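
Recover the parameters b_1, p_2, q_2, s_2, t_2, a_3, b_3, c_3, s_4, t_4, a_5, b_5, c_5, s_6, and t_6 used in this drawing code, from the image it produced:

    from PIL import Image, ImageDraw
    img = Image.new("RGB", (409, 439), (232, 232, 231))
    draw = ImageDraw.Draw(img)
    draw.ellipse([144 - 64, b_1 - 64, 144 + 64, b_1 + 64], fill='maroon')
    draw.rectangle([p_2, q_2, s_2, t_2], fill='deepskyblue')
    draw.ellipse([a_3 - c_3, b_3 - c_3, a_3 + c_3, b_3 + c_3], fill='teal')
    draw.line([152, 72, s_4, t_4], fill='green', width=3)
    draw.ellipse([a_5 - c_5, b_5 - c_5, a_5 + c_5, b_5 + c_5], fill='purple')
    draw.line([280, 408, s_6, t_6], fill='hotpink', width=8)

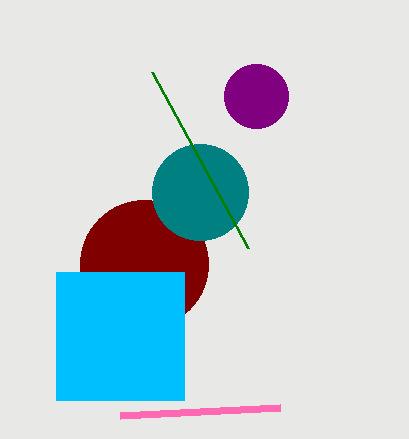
b_1 = 264, p_2 = 56, q_2 = 272, s_2 = 184, t_2 = 400, a_3 = 200, b_3 = 192, c_3 = 48, s_4 = 248, t_4 = 248, a_5 = 256, b_5 = 96, c_5 = 32, s_6 = 120, t_6 = 416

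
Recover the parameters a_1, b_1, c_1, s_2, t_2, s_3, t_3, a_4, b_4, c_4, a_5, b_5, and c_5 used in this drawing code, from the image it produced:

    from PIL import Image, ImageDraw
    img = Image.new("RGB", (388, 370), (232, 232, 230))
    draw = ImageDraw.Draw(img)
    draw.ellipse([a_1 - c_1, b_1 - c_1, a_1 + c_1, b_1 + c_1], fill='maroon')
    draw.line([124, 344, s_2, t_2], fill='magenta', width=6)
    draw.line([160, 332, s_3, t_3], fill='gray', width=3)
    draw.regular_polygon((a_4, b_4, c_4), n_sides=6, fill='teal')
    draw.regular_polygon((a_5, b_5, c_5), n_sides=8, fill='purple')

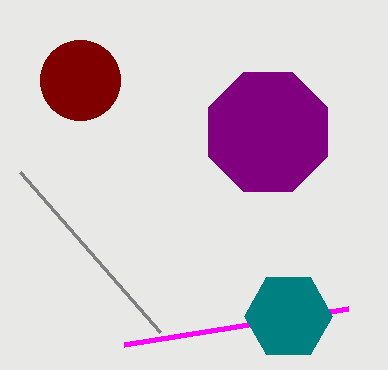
a_1 = 80; b_1 = 80; c_1 = 40; s_2 = 348; t_2 = 308; s_3 = 20; t_3 = 172; a_4 = 288; b_4 = 316; c_4 = 44; a_5 = 268; b_5 = 132; c_5 = 64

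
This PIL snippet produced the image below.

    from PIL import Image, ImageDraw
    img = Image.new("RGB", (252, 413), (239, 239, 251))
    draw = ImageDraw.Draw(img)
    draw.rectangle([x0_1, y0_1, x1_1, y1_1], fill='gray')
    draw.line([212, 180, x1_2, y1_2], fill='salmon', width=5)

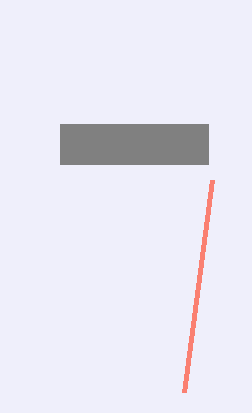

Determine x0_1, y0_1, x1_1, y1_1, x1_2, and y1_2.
x0_1 = 60
y0_1 = 124
x1_1 = 208
y1_1 = 164
x1_2 = 184
y1_2 = 392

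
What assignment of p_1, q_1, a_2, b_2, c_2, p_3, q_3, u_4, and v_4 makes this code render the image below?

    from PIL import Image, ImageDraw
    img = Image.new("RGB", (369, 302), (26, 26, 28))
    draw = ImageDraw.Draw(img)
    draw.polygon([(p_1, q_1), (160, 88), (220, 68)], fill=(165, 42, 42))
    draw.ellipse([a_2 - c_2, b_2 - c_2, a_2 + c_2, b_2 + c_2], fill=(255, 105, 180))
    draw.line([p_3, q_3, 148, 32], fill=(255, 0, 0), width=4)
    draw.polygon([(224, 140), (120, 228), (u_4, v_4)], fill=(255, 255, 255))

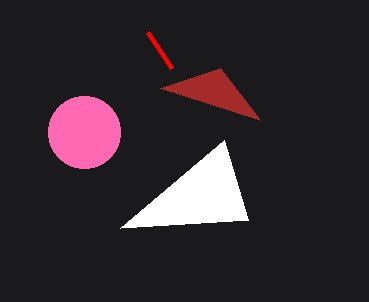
p_1 = 260
q_1 = 120
a_2 = 84
b_2 = 132
c_2 = 36
p_3 = 172
q_3 = 68
u_4 = 248
v_4 = 220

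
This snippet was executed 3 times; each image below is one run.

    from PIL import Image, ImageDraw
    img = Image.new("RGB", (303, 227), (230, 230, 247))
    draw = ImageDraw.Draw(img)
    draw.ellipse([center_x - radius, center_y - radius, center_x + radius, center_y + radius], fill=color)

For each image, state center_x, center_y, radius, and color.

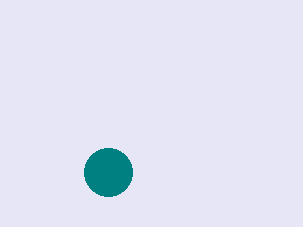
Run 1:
center_x = 108
center_y = 172
radius = 24
color = 'teal'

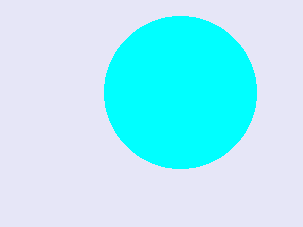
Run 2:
center_x = 180
center_y = 92
radius = 76
color = 'cyan'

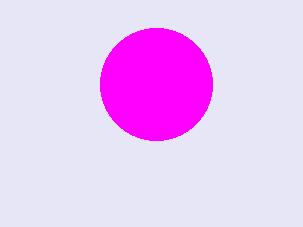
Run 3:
center_x = 156
center_y = 84
radius = 56
color = 'magenta'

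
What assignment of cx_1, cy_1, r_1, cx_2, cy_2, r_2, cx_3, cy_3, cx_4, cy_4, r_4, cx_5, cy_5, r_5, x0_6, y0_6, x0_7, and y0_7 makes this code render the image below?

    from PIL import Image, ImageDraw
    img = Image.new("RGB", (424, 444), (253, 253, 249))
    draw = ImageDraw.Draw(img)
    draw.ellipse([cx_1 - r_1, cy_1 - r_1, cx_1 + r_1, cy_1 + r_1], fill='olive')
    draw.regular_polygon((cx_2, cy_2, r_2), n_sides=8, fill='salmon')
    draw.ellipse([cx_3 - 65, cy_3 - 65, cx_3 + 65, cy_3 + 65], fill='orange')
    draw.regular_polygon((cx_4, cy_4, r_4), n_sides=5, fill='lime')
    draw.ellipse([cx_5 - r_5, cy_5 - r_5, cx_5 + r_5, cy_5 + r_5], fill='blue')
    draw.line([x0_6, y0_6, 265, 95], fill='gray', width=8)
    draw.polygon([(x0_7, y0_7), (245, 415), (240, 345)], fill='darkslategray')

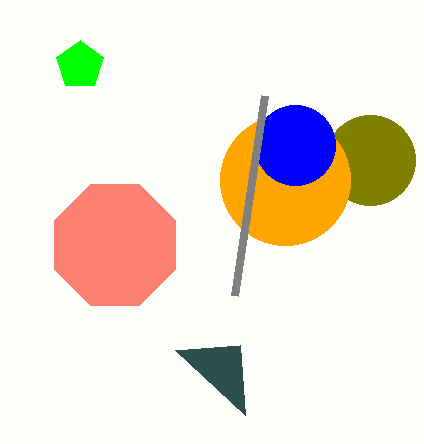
cx_1 = 370, cy_1 = 160, r_1 = 45, cx_2 = 115, cy_2 = 245, r_2 = 65, cx_3 = 285, cy_3 = 180, cx_4 = 80, cy_4 = 65, r_4 = 25, cx_5 = 295, cy_5 = 145, r_5 = 40, x0_6 = 235, y0_6 = 295, x0_7 = 175, y0_7 = 350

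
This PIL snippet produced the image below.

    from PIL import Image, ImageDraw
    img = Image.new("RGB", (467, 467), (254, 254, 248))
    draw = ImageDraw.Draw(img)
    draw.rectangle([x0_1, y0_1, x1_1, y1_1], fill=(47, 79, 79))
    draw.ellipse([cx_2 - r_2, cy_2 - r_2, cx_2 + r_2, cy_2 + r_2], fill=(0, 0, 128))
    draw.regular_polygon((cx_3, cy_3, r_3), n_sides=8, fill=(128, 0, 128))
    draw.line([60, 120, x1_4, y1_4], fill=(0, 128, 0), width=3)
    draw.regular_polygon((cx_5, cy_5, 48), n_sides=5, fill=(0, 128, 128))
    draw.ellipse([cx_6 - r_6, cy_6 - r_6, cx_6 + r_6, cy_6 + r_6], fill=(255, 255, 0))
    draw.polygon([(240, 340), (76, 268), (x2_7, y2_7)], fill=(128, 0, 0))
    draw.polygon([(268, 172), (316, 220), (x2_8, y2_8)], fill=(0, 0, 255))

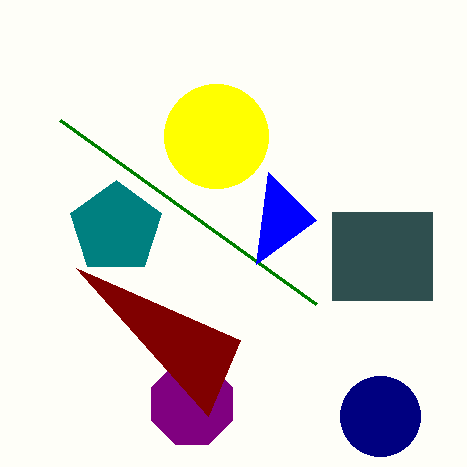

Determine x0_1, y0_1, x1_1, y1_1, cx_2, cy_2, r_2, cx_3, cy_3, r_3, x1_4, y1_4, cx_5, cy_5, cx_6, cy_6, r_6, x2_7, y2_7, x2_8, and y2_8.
x0_1 = 332; y0_1 = 212; x1_1 = 432; y1_1 = 300; cx_2 = 380; cy_2 = 416; r_2 = 40; cx_3 = 192; cy_3 = 404; r_3 = 44; x1_4 = 316; y1_4 = 304; cx_5 = 116; cy_5 = 228; cx_6 = 216; cy_6 = 136; r_6 = 52; x2_7 = 208; y2_7 = 416; x2_8 = 256; y2_8 = 264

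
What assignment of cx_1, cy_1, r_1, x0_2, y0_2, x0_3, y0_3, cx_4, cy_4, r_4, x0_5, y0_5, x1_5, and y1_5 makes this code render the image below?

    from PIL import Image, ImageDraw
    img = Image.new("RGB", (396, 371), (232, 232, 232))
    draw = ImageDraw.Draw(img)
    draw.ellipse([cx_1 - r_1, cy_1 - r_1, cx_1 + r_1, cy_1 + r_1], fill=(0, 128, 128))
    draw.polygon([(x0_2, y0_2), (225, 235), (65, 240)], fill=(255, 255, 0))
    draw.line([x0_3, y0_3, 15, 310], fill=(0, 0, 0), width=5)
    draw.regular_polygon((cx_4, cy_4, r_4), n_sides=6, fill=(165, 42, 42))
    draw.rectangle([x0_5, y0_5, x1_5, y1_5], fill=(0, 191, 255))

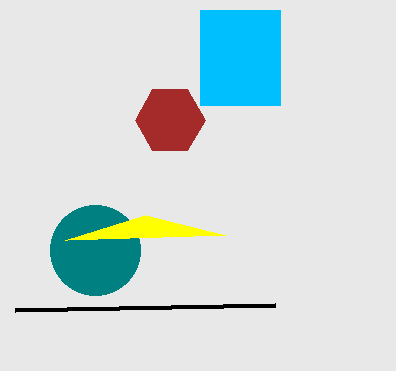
cx_1 = 95
cy_1 = 250
r_1 = 45
x0_2 = 145
y0_2 = 215
x0_3 = 275
y0_3 = 305
cx_4 = 170
cy_4 = 120
r_4 = 35
x0_5 = 200
y0_5 = 10
x1_5 = 280
y1_5 = 105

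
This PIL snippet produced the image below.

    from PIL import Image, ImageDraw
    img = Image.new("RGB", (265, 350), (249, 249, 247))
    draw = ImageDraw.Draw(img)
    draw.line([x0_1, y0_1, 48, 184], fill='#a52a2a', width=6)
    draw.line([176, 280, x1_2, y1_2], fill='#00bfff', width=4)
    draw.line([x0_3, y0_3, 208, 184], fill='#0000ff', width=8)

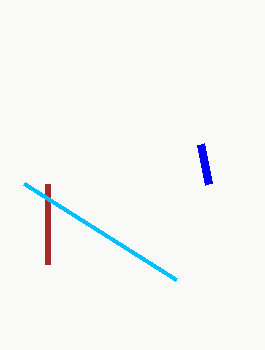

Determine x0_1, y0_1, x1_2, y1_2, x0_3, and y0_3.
x0_1 = 48; y0_1 = 264; x1_2 = 24; y1_2 = 184; x0_3 = 200; y0_3 = 144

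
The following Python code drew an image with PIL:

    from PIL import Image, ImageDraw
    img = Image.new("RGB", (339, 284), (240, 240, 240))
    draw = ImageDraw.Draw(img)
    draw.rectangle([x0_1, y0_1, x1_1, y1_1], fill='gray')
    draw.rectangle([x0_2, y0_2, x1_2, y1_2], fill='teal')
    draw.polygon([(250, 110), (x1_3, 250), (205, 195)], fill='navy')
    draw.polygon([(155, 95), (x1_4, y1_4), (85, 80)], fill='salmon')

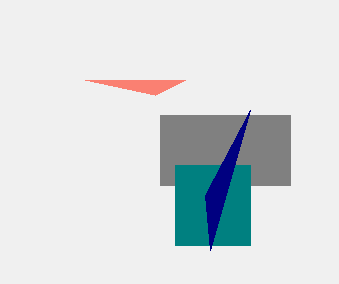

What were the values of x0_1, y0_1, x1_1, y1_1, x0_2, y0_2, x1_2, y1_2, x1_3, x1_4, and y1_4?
x0_1 = 160
y0_1 = 115
x1_1 = 290
y1_1 = 185
x0_2 = 175
y0_2 = 165
x1_2 = 250
y1_2 = 245
x1_3 = 210
x1_4 = 185
y1_4 = 80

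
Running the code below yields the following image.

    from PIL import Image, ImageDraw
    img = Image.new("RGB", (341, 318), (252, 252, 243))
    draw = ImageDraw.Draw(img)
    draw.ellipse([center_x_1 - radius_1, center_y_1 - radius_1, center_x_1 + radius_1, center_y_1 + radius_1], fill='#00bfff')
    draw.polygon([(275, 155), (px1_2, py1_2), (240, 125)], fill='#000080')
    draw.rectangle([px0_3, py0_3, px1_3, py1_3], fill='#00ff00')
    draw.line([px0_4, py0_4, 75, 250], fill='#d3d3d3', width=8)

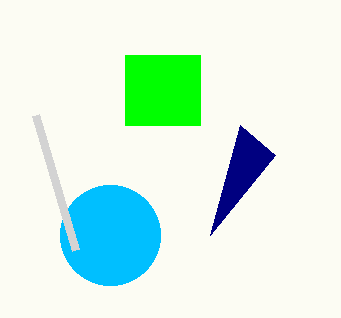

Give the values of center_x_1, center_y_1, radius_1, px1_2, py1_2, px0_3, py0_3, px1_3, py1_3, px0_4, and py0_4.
center_x_1 = 110; center_y_1 = 235; radius_1 = 50; px1_2 = 210; py1_2 = 235; px0_3 = 125; py0_3 = 55; px1_3 = 200; py1_3 = 125; px0_4 = 35; py0_4 = 115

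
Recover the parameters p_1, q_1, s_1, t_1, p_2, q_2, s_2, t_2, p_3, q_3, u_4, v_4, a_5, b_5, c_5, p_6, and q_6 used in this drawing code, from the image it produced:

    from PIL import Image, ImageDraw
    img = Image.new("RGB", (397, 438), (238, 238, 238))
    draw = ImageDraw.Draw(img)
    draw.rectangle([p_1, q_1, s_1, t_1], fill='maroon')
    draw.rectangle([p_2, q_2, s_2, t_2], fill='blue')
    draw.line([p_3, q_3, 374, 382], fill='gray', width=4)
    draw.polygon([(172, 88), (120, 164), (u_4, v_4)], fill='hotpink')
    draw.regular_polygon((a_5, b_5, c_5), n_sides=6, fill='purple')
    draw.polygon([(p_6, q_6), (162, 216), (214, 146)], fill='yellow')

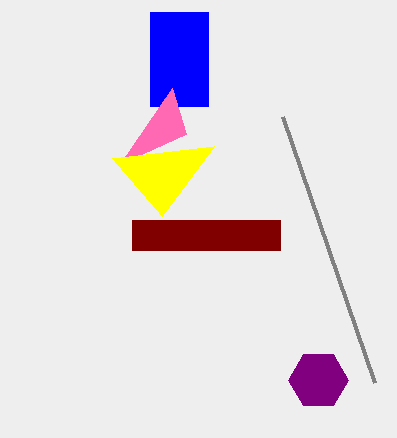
p_1 = 132; q_1 = 220; s_1 = 280; t_1 = 250; p_2 = 150; q_2 = 12; s_2 = 208; t_2 = 106; p_3 = 282; q_3 = 116; u_4 = 186; v_4 = 134; a_5 = 318; b_5 = 380; c_5 = 30; p_6 = 112; q_6 = 158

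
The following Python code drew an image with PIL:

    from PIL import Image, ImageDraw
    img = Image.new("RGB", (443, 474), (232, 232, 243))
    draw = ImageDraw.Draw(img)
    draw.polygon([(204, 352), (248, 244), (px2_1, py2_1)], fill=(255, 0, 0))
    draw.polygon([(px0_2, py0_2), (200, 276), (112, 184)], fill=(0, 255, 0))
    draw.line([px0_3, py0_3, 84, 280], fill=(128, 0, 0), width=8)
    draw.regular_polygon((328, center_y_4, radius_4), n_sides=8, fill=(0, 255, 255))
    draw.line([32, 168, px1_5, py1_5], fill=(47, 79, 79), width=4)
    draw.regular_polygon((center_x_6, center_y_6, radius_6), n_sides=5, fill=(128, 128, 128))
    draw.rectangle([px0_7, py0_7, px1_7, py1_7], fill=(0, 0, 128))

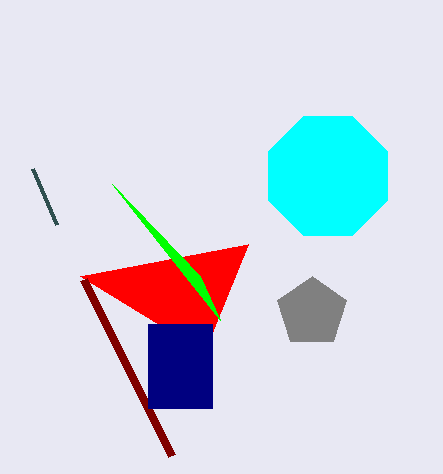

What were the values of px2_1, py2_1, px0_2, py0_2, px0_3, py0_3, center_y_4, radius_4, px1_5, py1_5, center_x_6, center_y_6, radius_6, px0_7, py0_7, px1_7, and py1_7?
px2_1 = 80; py2_1 = 276; px0_2 = 220; py0_2 = 320; px0_3 = 172; py0_3 = 456; center_y_4 = 176; radius_4 = 64; px1_5 = 56; py1_5 = 224; center_x_6 = 312; center_y_6 = 312; radius_6 = 36; px0_7 = 148; py0_7 = 324; px1_7 = 212; py1_7 = 408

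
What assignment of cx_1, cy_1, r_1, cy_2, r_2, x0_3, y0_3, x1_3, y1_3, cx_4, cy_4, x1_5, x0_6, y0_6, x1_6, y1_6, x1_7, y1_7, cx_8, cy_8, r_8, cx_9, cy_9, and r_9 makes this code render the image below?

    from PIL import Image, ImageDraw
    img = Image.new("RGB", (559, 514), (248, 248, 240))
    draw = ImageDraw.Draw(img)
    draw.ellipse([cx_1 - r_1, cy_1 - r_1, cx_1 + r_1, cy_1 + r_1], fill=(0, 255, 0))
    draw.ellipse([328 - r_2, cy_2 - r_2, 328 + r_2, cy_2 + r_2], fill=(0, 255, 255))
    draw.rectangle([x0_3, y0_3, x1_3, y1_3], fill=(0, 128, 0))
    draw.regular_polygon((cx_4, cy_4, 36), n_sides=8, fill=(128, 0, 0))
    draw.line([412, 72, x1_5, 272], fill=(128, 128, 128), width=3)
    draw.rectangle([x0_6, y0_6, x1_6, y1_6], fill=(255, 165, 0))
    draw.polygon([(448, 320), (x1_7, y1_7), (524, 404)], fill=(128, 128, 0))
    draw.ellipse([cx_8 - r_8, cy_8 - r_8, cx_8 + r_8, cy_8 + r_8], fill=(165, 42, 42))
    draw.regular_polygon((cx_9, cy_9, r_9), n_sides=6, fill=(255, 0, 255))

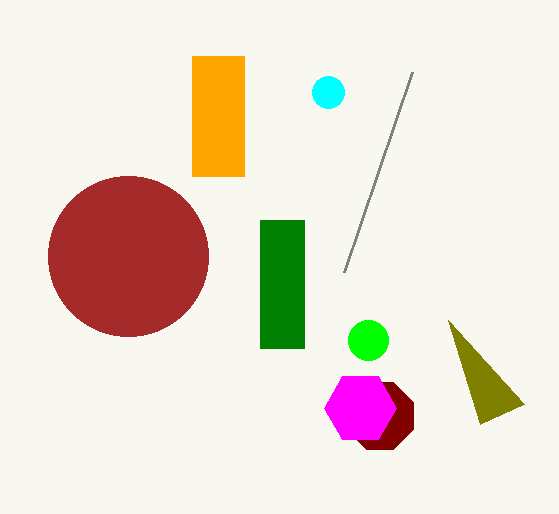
cx_1 = 368; cy_1 = 340; r_1 = 20; cy_2 = 92; r_2 = 16; x0_3 = 260; y0_3 = 220; x1_3 = 304; y1_3 = 348; cx_4 = 380; cy_4 = 416; x1_5 = 344; x0_6 = 192; y0_6 = 56; x1_6 = 244; y1_6 = 176; x1_7 = 480; y1_7 = 424; cx_8 = 128; cy_8 = 256; r_8 = 80; cx_9 = 360; cy_9 = 408; r_9 = 36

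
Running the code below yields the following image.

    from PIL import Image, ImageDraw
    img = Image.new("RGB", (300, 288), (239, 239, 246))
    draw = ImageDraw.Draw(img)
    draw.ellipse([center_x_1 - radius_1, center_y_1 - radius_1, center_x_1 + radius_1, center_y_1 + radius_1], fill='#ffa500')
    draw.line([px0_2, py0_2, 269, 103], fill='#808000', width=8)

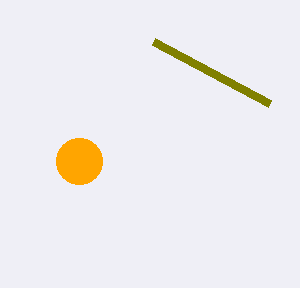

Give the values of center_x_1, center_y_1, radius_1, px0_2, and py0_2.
center_x_1 = 79; center_y_1 = 161; radius_1 = 23; px0_2 = 153; py0_2 = 41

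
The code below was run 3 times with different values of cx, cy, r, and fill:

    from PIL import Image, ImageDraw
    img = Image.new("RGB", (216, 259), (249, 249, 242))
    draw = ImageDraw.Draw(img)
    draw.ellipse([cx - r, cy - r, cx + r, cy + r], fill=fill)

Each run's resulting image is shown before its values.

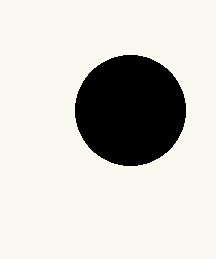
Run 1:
cx = 130; cy = 110; r = 55; fill = 'black'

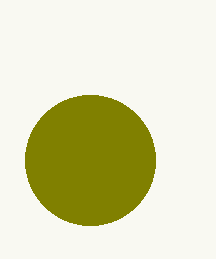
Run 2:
cx = 90; cy = 160; r = 65; fill = 'olive'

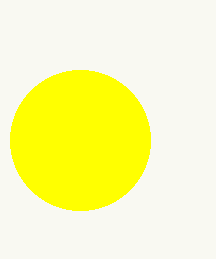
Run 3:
cx = 80, cy = 140, r = 70, fill = 'yellow'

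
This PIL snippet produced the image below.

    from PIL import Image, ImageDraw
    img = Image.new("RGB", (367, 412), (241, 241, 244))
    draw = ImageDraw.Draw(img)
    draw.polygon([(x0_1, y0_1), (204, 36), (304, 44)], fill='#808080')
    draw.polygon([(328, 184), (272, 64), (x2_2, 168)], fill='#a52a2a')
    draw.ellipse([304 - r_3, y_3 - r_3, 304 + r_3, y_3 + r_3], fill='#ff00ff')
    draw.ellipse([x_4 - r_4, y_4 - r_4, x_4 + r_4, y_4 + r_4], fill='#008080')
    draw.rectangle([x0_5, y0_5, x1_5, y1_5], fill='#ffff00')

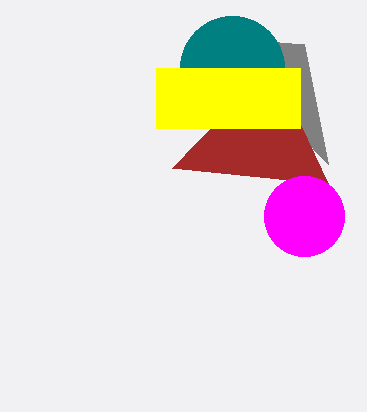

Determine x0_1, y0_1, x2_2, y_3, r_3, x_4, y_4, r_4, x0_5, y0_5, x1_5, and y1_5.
x0_1 = 328
y0_1 = 164
x2_2 = 172
y_3 = 216
r_3 = 40
x_4 = 232
y_4 = 68
r_4 = 52
x0_5 = 156
y0_5 = 68
x1_5 = 300
y1_5 = 128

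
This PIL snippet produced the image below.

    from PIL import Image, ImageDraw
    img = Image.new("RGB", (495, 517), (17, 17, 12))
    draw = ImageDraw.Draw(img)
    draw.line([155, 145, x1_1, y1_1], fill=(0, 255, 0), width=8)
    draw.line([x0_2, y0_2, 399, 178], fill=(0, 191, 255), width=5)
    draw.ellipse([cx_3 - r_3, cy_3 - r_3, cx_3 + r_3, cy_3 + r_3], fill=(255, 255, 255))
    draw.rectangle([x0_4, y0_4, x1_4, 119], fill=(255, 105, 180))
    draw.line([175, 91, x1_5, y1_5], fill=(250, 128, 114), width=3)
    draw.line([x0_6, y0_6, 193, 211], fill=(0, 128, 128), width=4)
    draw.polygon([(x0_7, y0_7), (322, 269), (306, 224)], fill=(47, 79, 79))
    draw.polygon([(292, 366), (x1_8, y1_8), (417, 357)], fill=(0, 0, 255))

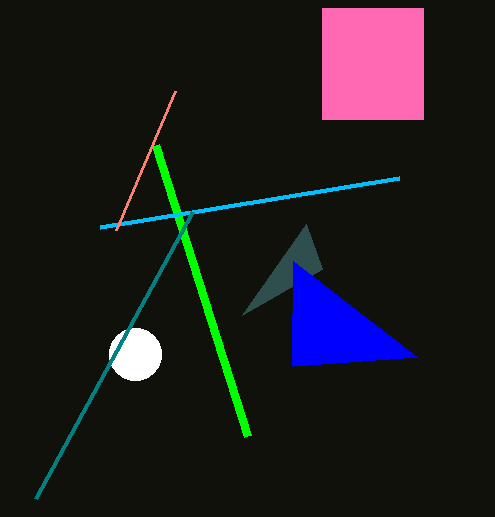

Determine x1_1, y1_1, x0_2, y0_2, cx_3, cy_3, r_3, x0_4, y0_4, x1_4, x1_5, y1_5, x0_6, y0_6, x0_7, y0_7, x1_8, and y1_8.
x1_1 = 247
y1_1 = 436
x0_2 = 100
y0_2 = 227
cx_3 = 135
cy_3 = 354
r_3 = 26
x0_4 = 322
y0_4 = 8
x1_4 = 423
x1_5 = 116
y1_5 = 230
x0_6 = 36
y0_6 = 498
x0_7 = 242
y0_7 = 315
x1_8 = 293
y1_8 = 261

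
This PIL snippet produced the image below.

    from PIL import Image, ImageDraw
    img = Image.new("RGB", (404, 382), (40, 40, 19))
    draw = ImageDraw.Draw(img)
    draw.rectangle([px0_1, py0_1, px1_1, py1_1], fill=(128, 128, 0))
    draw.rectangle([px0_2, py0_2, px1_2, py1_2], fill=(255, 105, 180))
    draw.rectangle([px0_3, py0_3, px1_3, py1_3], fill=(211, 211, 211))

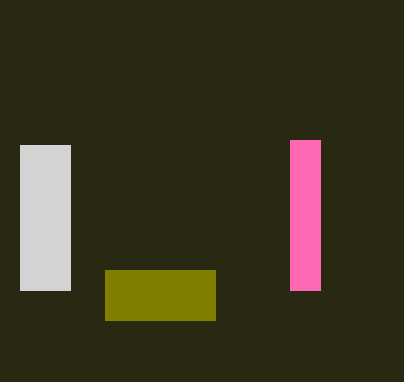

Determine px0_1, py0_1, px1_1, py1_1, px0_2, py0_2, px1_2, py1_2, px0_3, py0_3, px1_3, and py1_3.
px0_1 = 105; py0_1 = 270; px1_1 = 215; py1_1 = 320; px0_2 = 290; py0_2 = 140; px1_2 = 320; py1_2 = 290; px0_3 = 20; py0_3 = 145; px1_3 = 70; py1_3 = 290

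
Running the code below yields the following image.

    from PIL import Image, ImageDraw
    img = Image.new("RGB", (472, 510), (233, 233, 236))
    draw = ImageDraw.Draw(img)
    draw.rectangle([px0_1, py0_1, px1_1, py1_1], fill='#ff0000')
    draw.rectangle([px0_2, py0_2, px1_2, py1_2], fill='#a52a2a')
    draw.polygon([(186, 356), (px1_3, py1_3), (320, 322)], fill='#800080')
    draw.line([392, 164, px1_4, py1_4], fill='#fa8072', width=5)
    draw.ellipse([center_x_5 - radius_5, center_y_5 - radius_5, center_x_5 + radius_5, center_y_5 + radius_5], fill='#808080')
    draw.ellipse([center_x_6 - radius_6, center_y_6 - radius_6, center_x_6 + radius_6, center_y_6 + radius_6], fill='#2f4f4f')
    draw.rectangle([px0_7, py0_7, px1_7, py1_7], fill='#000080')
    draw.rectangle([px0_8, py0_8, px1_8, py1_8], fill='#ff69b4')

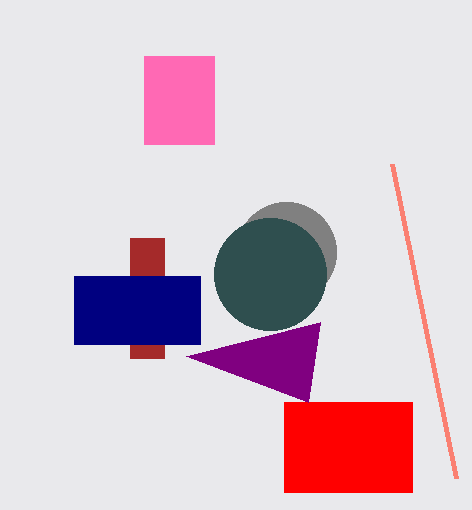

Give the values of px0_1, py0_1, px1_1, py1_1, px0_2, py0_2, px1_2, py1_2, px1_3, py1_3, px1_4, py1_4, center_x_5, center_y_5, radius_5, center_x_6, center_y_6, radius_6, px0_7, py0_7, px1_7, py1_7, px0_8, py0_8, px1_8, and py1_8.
px0_1 = 284, py0_1 = 402, px1_1 = 412, py1_1 = 492, px0_2 = 130, py0_2 = 238, px1_2 = 164, py1_2 = 358, px1_3 = 308, py1_3 = 402, px1_4 = 456, py1_4 = 478, center_x_5 = 286, center_y_5 = 252, radius_5 = 50, center_x_6 = 270, center_y_6 = 274, radius_6 = 56, px0_7 = 74, py0_7 = 276, px1_7 = 200, py1_7 = 344, px0_8 = 144, py0_8 = 56, px1_8 = 214, py1_8 = 144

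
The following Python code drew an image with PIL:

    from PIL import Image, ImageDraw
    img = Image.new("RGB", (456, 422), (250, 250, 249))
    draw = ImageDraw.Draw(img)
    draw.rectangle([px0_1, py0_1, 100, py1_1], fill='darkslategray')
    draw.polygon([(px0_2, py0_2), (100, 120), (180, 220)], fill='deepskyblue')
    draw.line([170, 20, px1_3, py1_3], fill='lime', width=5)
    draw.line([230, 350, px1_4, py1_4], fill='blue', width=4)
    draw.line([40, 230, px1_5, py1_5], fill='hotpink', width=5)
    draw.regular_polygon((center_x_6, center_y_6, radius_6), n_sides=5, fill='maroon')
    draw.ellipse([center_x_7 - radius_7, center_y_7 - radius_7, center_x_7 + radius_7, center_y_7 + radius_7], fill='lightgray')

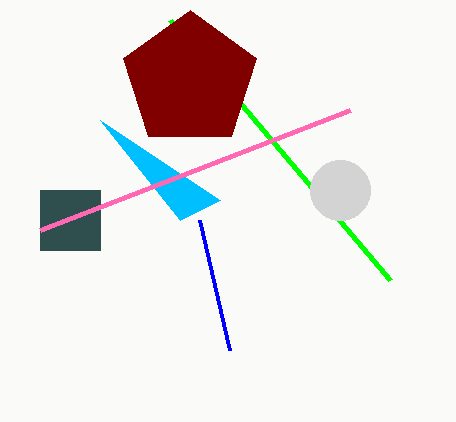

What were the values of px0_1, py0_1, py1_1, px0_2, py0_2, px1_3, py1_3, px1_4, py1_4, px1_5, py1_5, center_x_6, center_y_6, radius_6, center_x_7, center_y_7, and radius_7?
px0_1 = 40, py0_1 = 190, py1_1 = 250, px0_2 = 220, py0_2 = 200, px1_3 = 390, py1_3 = 280, px1_4 = 200, py1_4 = 220, px1_5 = 350, py1_5 = 110, center_x_6 = 190, center_y_6 = 80, radius_6 = 70, center_x_7 = 340, center_y_7 = 190, radius_7 = 30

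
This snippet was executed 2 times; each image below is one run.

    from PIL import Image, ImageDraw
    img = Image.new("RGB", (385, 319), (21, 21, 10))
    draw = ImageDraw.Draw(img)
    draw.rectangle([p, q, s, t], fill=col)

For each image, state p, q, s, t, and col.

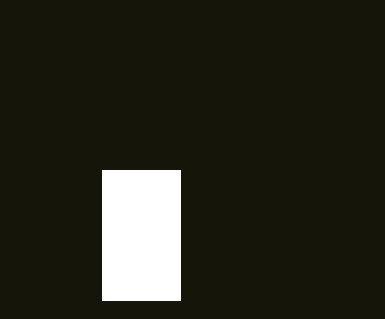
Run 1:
p = 102
q = 170
s = 180
t = 300
col = 'white'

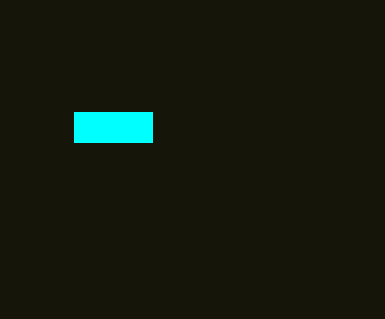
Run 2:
p = 74, q = 112, s = 152, t = 142, col = 'cyan'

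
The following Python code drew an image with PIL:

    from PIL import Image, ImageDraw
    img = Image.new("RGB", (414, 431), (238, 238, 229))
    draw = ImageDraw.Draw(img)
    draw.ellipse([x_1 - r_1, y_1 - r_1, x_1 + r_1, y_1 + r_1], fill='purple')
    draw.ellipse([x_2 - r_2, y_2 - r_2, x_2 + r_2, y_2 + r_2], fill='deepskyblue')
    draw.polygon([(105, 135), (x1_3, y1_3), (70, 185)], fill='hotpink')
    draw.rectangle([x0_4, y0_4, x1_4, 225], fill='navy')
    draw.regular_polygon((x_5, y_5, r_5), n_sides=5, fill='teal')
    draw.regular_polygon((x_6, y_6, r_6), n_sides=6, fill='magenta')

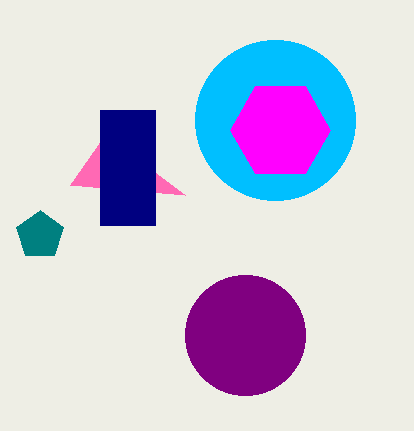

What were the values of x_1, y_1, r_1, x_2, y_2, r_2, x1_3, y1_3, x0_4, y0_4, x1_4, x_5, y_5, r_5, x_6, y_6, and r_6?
x_1 = 245; y_1 = 335; r_1 = 60; x_2 = 275; y_2 = 120; r_2 = 80; x1_3 = 185; y1_3 = 195; x0_4 = 100; y0_4 = 110; x1_4 = 155; x_5 = 40; y_5 = 235; r_5 = 25; x_6 = 280; y_6 = 130; r_6 = 50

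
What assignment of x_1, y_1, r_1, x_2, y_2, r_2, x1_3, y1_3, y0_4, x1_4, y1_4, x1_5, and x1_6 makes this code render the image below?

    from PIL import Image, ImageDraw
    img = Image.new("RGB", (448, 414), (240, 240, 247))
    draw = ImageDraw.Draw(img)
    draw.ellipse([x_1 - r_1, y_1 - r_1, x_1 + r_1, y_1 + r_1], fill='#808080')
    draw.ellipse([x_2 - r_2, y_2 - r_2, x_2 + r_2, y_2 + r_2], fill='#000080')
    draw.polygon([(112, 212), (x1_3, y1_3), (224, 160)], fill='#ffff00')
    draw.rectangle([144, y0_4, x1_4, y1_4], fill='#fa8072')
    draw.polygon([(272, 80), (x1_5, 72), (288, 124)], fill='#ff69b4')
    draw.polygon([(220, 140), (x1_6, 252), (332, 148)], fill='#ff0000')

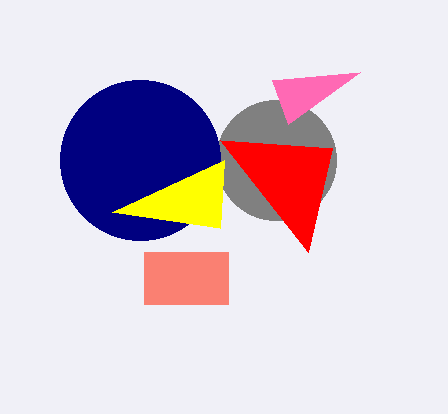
x_1 = 276; y_1 = 160; r_1 = 60; x_2 = 140; y_2 = 160; r_2 = 80; x1_3 = 220; y1_3 = 228; y0_4 = 252; x1_4 = 228; y1_4 = 304; x1_5 = 360; x1_6 = 308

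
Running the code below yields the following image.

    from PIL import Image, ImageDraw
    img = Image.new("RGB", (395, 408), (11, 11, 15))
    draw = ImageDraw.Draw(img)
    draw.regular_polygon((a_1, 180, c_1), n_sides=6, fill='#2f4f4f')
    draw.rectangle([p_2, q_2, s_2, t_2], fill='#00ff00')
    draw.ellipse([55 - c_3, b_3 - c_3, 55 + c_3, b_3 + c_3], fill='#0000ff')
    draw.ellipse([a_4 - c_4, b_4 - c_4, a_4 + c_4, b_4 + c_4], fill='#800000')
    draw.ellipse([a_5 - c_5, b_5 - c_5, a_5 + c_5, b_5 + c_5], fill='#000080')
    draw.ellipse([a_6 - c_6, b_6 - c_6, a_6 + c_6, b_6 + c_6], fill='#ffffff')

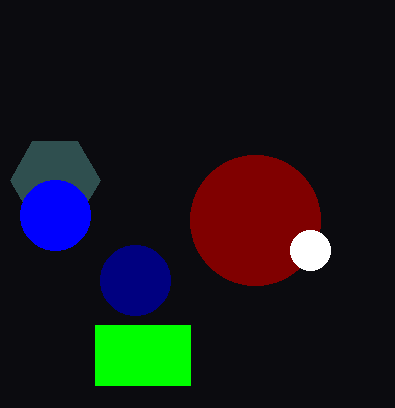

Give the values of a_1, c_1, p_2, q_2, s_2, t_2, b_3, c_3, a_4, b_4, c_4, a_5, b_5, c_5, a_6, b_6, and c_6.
a_1 = 55, c_1 = 45, p_2 = 95, q_2 = 325, s_2 = 190, t_2 = 385, b_3 = 215, c_3 = 35, a_4 = 255, b_4 = 220, c_4 = 65, a_5 = 135, b_5 = 280, c_5 = 35, a_6 = 310, b_6 = 250, c_6 = 20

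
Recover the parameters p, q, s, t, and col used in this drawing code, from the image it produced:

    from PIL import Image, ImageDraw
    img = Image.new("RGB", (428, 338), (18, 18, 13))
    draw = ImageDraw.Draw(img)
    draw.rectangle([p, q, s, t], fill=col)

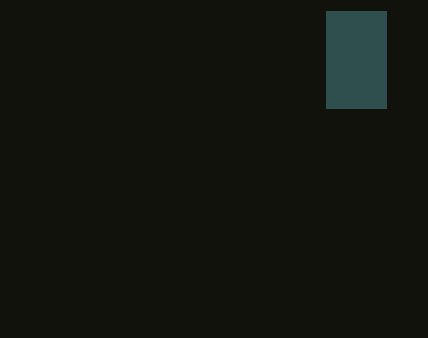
p = 326; q = 11; s = 386; t = 108; col = 'darkslategray'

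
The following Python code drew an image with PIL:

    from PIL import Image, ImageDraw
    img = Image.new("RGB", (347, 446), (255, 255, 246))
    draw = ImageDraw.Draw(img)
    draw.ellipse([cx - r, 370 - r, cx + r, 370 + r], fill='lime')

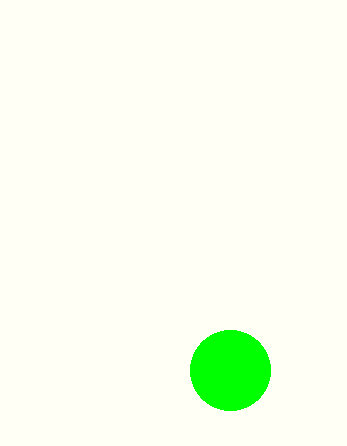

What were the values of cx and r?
cx = 230; r = 40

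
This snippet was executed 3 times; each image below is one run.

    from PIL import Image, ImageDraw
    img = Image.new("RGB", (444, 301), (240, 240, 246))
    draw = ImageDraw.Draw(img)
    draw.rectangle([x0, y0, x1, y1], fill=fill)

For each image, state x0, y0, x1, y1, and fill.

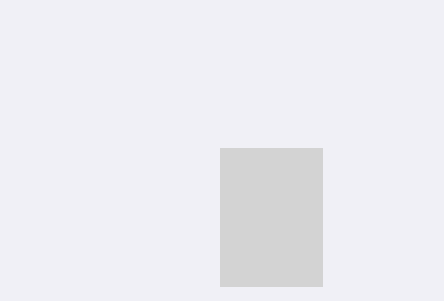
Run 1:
x0 = 220
y0 = 148
x1 = 322
y1 = 286
fill = 'lightgray'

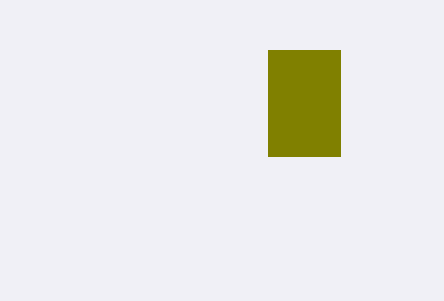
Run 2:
x0 = 268
y0 = 50
x1 = 340
y1 = 156
fill = 'olive'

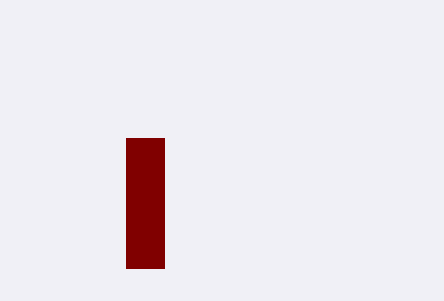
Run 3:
x0 = 126, y0 = 138, x1 = 164, y1 = 268, fill = 'maroon'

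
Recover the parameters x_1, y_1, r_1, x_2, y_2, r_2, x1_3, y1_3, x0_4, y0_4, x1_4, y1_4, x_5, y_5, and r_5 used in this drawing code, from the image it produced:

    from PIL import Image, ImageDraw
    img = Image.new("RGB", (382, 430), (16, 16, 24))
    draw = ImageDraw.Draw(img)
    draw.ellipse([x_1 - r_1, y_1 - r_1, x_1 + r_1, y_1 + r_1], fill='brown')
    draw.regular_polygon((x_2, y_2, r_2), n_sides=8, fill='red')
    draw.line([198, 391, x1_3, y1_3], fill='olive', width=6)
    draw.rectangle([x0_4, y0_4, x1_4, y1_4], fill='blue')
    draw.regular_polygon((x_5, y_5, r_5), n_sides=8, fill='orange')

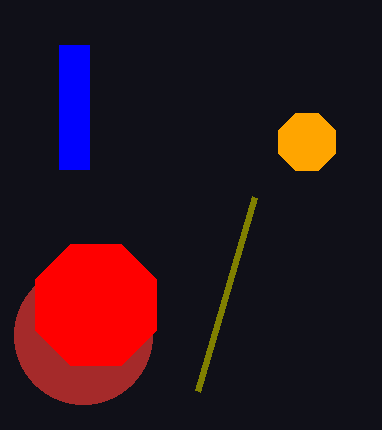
x_1 = 83; y_1 = 335; r_1 = 69; x_2 = 96; y_2 = 305; r_2 = 66; x1_3 = 255; y1_3 = 197; x0_4 = 59; y0_4 = 45; x1_4 = 89; y1_4 = 169; x_5 = 307; y_5 = 142; r_5 = 31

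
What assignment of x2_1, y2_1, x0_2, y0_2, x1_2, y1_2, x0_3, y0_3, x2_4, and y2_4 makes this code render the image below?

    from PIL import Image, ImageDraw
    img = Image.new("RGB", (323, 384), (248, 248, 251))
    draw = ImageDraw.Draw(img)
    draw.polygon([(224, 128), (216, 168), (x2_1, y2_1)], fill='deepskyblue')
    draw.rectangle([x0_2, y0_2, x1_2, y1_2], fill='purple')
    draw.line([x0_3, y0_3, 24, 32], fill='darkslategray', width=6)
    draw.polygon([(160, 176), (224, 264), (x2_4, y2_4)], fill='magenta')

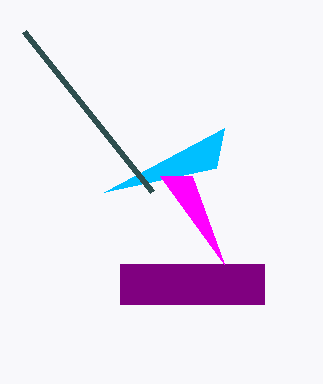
x2_1 = 104; y2_1 = 192; x0_2 = 120; y0_2 = 264; x1_2 = 264; y1_2 = 304; x0_3 = 152; y0_3 = 192; x2_4 = 192; y2_4 = 176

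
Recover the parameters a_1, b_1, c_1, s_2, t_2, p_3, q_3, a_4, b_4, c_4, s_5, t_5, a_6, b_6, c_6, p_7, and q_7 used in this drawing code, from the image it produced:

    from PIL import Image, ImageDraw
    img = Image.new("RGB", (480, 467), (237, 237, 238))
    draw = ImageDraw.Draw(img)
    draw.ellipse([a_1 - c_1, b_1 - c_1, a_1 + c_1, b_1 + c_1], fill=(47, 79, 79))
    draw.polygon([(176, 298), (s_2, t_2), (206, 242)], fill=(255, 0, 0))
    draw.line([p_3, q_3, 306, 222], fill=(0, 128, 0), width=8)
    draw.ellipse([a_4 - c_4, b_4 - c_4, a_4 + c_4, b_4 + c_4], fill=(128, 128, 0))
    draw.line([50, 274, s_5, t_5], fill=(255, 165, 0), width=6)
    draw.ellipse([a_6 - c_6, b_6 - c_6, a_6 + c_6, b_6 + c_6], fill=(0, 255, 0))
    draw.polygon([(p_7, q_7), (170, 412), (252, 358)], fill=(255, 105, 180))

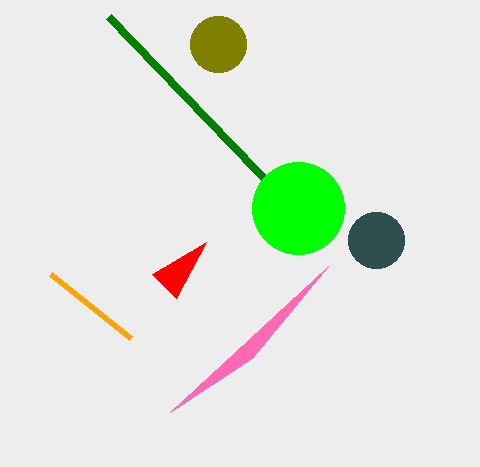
a_1 = 376, b_1 = 240, c_1 = 28, s_2 = 152, t_2 = 274, p_3 = 108, q_3 = 16, a_4 = 218, b_4 = 44, c_4 = 28, s_5 = 130, t_5 = 338, a_6 = 298, b_6 = 208, c_6 = 46, p_7 = 328, q_7 = 266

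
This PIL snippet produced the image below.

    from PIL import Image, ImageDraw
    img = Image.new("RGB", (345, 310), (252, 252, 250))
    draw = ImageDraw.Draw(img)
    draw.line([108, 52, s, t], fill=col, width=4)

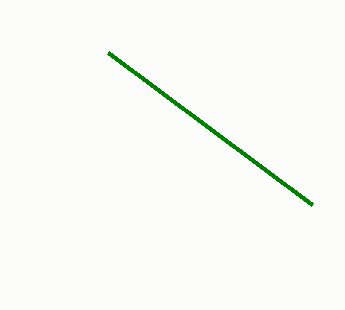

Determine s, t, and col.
s = 312
t = 204
col = 'green'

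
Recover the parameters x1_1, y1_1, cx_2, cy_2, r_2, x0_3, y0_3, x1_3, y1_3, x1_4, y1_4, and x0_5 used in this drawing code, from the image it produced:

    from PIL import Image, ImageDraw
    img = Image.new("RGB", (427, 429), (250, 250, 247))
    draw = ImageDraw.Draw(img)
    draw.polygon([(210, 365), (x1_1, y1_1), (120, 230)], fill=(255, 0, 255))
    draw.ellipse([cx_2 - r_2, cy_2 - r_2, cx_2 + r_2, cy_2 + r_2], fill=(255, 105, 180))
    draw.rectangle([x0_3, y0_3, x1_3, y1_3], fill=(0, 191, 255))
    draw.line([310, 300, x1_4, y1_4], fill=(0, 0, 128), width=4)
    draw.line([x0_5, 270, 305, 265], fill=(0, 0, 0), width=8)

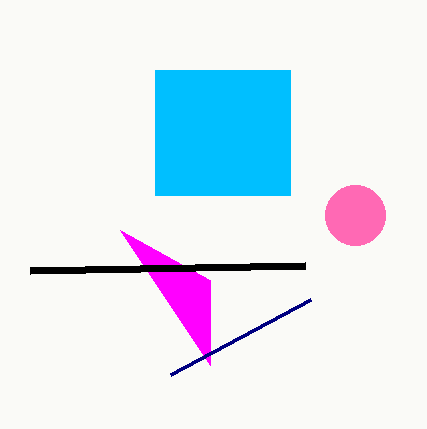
x1_1 = 210
y1_1 = 280
cx_2 = 355
cy_2 = 215
r_2 = 30
x0_3 = 155
y0_3 = 70
x1_3 = 290
y1_3 = 195
x1_4 = 170
y1_4 = 375
x0_5 = 30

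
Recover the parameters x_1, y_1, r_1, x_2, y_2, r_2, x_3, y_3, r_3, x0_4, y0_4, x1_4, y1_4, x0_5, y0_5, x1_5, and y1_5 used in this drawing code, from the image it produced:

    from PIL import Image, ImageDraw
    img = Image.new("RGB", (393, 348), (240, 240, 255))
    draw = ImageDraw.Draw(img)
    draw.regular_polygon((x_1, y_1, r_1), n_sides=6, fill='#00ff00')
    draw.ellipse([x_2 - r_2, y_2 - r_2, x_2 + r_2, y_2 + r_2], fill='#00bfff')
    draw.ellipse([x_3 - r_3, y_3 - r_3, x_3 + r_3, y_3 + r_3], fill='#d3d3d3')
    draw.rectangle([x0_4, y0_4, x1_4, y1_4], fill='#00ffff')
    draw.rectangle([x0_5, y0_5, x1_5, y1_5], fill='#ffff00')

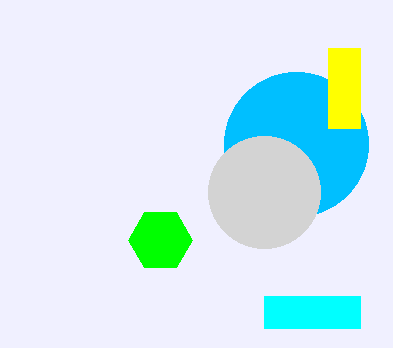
x_1 = 160
y_1 = 240
r_1 = 32
x_2 = 296
y_2 = 144
r_2 = 72
x_3 = 264
y_3 = 192
r_3 = 56
x0_4 = 264
y0_4 = 296
x1_4 = 360
y1_4 = 328
x0_5 = 328
y0_5 = 48
x1_5 = 360
y1_5 = 128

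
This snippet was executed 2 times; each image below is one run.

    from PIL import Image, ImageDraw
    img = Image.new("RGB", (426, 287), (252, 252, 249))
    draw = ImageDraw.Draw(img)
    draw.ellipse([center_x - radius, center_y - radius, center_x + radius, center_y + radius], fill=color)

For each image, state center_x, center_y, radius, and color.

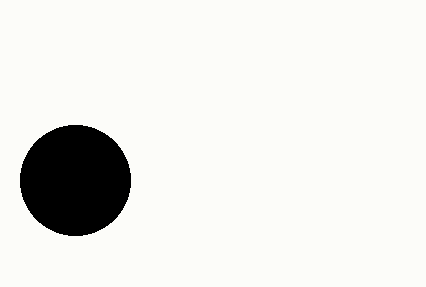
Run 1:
center_x = 75; center_y = 180; radius = 55; color = 'black'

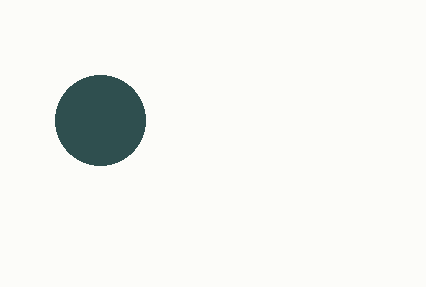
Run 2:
center_x = 100; center_y = 120; radius = 45; color = 'darkslategray'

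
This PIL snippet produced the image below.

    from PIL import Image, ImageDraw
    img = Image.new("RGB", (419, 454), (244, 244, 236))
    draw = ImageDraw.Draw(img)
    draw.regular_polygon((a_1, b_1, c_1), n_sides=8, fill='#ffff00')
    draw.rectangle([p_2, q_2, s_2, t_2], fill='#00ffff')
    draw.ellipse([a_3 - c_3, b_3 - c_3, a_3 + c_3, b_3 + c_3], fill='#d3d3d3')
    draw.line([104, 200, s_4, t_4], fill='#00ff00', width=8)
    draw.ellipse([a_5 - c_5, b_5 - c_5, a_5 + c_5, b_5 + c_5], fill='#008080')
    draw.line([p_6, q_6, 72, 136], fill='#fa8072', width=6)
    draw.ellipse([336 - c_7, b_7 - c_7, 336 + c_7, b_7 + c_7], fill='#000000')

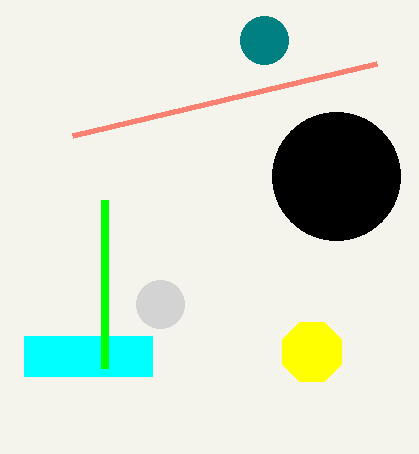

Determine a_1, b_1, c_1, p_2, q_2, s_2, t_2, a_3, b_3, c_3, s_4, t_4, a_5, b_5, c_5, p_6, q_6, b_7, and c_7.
a_1 = 312
b_1 = 352
c_1 = 32
p_2 = 24
q_2 = 336
s_2 = 152
t_2 = 376
a_3 = 160
b_3 = 304
c_3 = 24
s_4 = 104
t_4 = 368
a_5 = 264
b_5 = 40
c_5 = 24
p_6 = 376
q_6 = 64
b_7 = 176
c_7 = 64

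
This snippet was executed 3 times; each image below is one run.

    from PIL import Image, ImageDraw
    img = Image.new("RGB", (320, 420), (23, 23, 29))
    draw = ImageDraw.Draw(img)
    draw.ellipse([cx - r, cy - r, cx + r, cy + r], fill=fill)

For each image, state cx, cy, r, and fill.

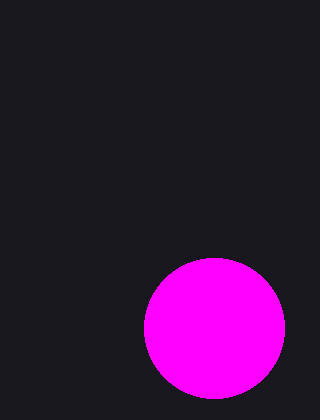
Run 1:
cx = 214, cy = 328, r = 70, fill = 'magenta'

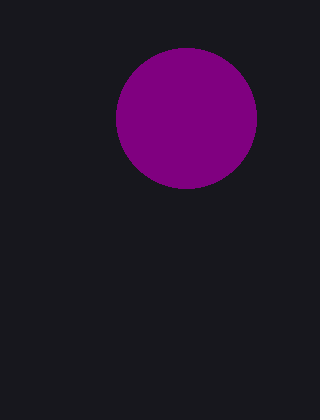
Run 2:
cx = 186, cy = 118, r = 70, fill = 'purple'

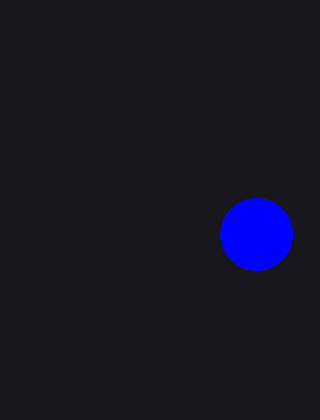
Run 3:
cx = 256
cy = 234
r = 36
fill = 'blue'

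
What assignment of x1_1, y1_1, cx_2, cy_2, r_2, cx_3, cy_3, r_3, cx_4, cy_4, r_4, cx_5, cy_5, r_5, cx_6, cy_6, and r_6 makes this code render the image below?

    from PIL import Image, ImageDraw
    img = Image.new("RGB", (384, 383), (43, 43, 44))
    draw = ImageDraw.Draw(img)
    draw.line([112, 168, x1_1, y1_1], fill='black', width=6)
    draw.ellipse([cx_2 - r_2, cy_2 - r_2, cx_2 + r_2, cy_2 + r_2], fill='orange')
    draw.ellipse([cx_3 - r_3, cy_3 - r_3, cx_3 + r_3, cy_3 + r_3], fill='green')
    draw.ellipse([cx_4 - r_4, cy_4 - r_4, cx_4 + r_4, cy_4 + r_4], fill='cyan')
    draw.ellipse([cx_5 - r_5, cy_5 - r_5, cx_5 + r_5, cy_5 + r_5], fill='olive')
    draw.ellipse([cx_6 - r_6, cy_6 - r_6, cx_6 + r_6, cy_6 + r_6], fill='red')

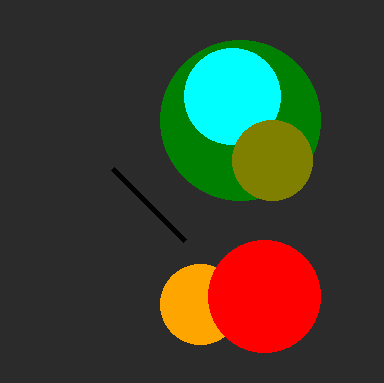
x1_1 = 184; y1_1 = 240; cx_2 = 200; cy_2 = 304; r_2 = 40; cx_3 = 240; cy_3 = 120; r_3 = 80; cx_4 = 232; cy_4 = 96; r_4 = 48; cx_5 = 272; cy_5 = 160; r_5 = 40; cx_6 = 264; cy_6 = 296; r_6 = 56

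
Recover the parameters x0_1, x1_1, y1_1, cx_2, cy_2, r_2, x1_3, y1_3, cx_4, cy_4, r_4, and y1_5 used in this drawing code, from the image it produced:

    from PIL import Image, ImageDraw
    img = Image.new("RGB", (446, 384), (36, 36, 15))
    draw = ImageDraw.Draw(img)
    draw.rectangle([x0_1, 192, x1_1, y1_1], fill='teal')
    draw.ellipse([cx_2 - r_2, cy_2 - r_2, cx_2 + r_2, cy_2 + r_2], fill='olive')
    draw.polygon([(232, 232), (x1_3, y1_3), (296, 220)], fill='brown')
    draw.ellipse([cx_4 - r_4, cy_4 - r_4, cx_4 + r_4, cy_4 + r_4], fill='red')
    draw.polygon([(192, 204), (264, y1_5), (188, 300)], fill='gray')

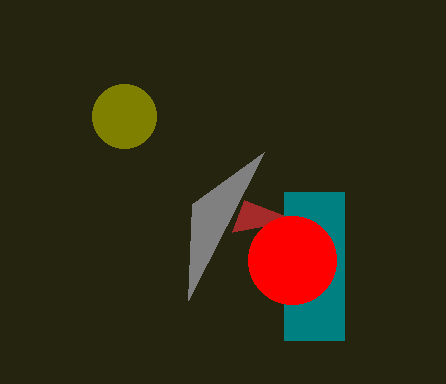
x0_1 = 284
x1_1 = 344
y1_1 = 340
cx_2 = 124
cy_2 = 116
r_2 = 32
x1_3 = 244
y1_3 = 200
cx_4 = 292
cy_4 = 260
r_4 = 44
y1_5 = 152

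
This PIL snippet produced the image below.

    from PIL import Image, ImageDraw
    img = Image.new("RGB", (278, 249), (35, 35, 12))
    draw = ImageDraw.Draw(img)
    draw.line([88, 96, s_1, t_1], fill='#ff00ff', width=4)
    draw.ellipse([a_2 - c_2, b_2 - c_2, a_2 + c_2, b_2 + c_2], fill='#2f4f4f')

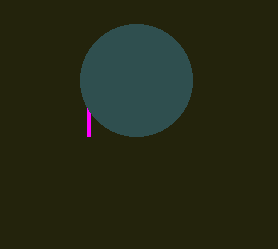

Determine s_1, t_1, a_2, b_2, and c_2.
s_1 = 88, t_1 = 136, a_2 = 136, b_2 = 80, c_2 = 56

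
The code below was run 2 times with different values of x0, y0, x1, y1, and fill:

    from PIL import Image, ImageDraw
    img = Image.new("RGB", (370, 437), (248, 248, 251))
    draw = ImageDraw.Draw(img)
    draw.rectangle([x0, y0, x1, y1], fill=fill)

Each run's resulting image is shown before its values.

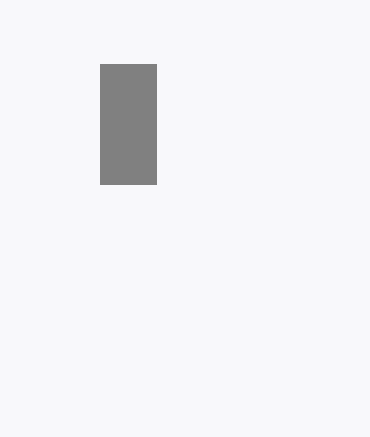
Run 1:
x0 = 100, y0 = 64, x1 = 156, y1 = 184, fill = 'gray'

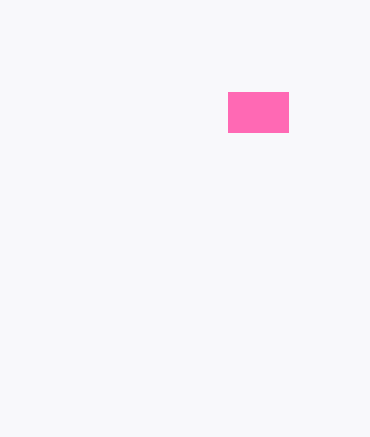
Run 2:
x0 = 228
y0 = 92
x1 = 288
y1 = 132
fill = 'hotpink'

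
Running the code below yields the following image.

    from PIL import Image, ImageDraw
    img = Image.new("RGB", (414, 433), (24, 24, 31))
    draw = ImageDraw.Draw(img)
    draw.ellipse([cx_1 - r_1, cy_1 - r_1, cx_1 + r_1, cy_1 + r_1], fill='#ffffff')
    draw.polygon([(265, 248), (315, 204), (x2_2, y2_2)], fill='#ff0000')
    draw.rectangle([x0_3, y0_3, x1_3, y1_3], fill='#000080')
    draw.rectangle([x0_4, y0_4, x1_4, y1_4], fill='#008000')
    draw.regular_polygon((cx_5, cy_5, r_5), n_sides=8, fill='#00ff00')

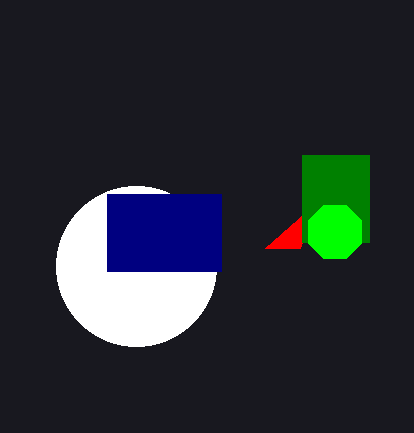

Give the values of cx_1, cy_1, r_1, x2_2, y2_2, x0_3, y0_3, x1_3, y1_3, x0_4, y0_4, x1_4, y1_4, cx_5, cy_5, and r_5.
cx_1 = 136; cy_1 = 266; r_1 = 80; x2_2 = 300; y2_2 = 248; x0_3 = 107; y0_3 = 194; x1_3 = 221; y1_3 = 271; x0_4 = 302; y0_4 = 155; x1_4 = 369; y1_4 = 242; cx_5 = 335; cy_5 = 232; r_5 = 29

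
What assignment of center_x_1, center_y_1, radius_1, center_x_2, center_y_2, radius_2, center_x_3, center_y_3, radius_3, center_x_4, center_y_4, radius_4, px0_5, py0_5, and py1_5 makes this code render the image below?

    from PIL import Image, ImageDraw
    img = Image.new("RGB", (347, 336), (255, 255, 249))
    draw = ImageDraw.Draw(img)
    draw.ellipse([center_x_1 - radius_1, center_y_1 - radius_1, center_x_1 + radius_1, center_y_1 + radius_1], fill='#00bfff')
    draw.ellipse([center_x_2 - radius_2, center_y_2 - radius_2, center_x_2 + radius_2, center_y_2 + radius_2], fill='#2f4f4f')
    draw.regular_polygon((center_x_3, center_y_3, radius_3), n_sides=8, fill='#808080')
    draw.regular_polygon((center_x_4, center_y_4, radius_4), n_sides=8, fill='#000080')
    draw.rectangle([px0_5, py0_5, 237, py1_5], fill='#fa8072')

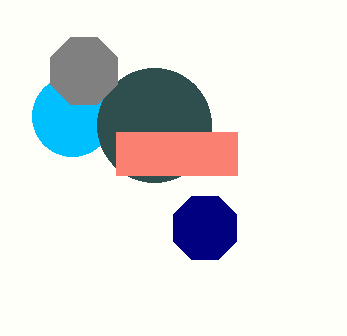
center_x_1 = 72, center_y_1 = 116, radius_1 = 40, center_x_2 = 154, center_y_2 = 125, radius_2 = 57, center_x_3 = 84, center_y_3 = 71, radius_3 = 36, center_x_4 = 205, center_y_4 = 228, radius_4 = 34, px0_5 = 116, py0_5 = 132, py1_5 = 175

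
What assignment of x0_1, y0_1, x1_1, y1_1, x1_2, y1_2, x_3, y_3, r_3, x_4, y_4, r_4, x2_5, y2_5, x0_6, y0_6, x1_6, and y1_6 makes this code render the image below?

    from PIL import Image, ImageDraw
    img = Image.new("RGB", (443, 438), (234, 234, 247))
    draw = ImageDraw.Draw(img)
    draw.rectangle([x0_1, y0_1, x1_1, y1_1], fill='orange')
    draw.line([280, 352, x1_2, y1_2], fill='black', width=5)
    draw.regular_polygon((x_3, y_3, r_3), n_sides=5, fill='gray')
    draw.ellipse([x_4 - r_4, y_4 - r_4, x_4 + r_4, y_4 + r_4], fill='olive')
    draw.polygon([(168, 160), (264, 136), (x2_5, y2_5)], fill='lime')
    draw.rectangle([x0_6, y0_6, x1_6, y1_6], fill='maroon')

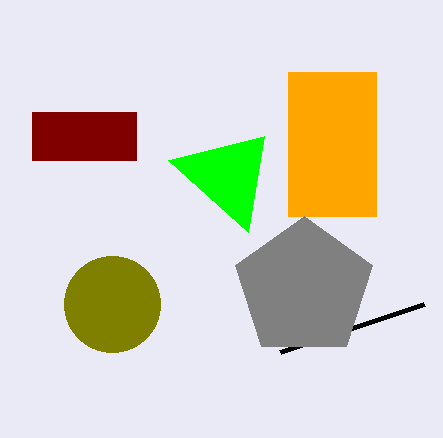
x0_1 = 288; y0_1 = 72; x1_1 = 376; y1_1 = 216; x1_2 = 424; y1_2 = 304; x_3 = 304; y_3 = 288; r_3 = 72; x_4 = 112; y_4 = 304; r_4 = 48; x2_5 = 248; y2_5 = 232; x0_6 = 32; y0_6 = 112; x1_6 = 136; y1_6 = 160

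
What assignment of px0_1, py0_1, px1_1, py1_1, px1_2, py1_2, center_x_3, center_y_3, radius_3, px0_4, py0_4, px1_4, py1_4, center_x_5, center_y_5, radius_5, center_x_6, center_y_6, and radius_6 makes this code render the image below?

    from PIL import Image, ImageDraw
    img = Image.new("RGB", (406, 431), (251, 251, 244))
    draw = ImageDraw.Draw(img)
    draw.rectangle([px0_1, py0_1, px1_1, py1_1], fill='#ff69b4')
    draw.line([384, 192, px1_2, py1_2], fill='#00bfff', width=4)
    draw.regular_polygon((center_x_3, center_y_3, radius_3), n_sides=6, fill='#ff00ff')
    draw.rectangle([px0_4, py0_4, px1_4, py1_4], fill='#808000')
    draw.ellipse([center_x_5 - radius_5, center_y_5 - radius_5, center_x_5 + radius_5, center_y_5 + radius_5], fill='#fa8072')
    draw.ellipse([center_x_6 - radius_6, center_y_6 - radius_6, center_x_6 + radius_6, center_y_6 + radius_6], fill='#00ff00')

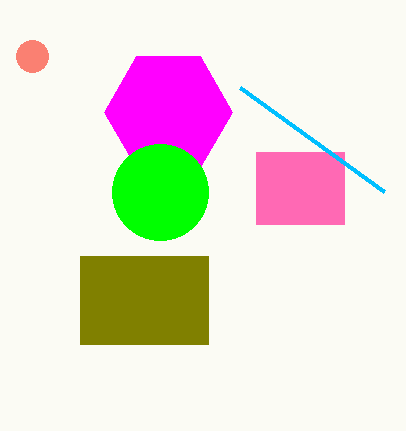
px0_1 = 256
py0_1 = 152
px1_1 = 344
py1_1 = 224
px1_2 = 240
py1_2 = 88
center_x_3 = 168
center_y_3 = 112
radius_3 = 64
px0_4 = 80
py0_4 = 256
px1_4 = 208
py1_4 = 344
center_x_5 = 32
center_y_5 = 56
radius_5 = 16
center_x_6 = 160
center_y_6 = 192
radius_6 = 48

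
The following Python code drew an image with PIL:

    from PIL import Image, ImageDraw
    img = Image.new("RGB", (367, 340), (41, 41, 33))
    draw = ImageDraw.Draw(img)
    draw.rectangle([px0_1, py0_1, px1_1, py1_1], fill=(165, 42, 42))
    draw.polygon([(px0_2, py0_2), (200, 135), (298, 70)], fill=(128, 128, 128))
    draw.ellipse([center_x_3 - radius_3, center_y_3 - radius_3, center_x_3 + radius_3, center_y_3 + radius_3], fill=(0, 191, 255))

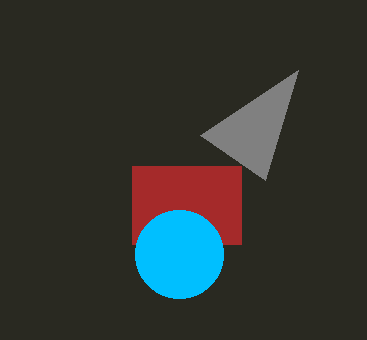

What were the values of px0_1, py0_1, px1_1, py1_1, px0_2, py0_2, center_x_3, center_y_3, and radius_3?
px0_1 = 132; py0_1 = 166; px1_1 = 241; py1_1 = 244; px0_2 = 265; py0_2 = 180; center_x_3 = 179; center_y_3 = 254; radius_3 = 44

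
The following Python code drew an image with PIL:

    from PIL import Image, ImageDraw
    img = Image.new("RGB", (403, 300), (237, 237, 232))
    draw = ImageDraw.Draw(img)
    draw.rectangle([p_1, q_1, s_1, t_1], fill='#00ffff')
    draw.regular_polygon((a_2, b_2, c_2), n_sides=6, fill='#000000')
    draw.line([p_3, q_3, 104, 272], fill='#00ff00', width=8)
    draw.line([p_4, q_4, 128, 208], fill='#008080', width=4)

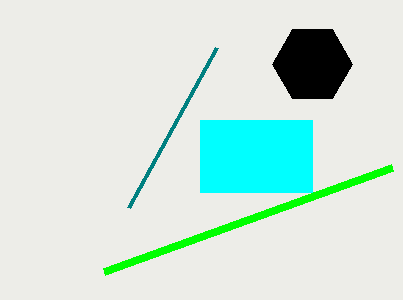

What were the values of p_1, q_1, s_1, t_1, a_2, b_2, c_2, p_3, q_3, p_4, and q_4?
p_1 = 200
q_1 = 120
s_1 = 312
t_1 = 192
a_2 = 312
b_2 = 64
c_2 = 40
p_3 = 392
q_3 = 168
p_4 = 216
q_4 = 48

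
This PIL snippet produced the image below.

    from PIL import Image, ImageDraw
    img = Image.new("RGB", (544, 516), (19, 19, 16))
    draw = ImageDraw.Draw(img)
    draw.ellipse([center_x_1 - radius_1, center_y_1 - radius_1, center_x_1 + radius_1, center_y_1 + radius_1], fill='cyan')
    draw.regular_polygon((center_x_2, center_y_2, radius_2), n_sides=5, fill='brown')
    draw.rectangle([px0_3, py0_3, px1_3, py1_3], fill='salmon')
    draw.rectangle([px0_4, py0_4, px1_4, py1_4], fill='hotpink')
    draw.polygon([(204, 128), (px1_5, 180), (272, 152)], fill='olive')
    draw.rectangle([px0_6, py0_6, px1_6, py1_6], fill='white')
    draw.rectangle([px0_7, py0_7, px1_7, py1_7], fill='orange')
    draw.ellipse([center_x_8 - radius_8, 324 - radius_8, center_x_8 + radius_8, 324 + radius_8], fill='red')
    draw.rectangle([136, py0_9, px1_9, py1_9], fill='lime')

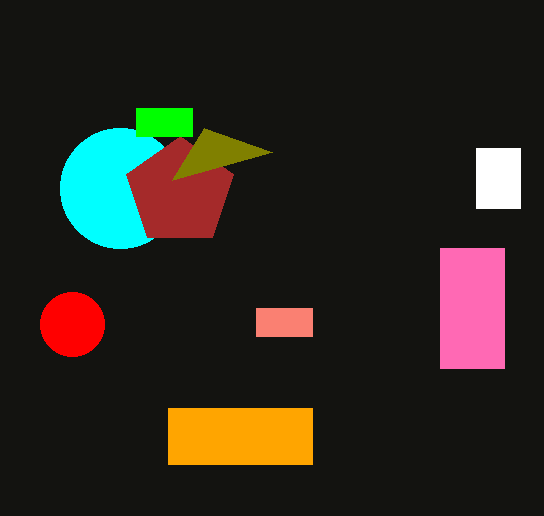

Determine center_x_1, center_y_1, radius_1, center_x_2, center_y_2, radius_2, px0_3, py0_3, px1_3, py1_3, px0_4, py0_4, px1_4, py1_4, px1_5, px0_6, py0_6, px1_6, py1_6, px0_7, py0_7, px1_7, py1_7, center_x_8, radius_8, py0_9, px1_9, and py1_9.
center_x_1 = 120
center_y_1 = 188
radius_1 = 60
center_x_2 = 180
center_y_2 = 192
radius_2 = 56
px0_3 = 256
py0_3 = 308
px1_3 = 312
py1_3 = 336
px0_4 = 440
py0_4 = 248
px1_4 = 504
py1_4 = 368
px1_5 = 172
px0_6 = 476
py0_6 = 148
px1_6 = 520
py1_6 = 208
px0_7 = 168
py0_7 = 408
px1_7 = 312
py1_7 = 464
center_x_8 = 72
radius_8 = 32
py0_9 = 108
px1_9 = 192
py1_9 = 136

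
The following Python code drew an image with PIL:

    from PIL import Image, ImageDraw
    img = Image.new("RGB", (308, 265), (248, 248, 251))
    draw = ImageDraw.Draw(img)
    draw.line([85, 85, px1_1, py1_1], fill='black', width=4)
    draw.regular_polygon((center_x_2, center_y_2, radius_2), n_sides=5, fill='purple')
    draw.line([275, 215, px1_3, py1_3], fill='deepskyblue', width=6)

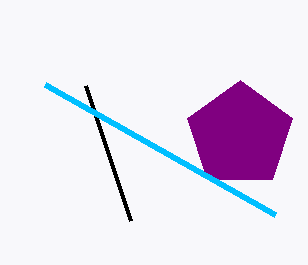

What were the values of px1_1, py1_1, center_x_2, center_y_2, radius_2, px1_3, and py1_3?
px1_1 = 130
py1_1 = 220
center_x_2 = 240
center_y_2 = 135
radius_2 = 55
px1_3 = 45
py1_3 = 85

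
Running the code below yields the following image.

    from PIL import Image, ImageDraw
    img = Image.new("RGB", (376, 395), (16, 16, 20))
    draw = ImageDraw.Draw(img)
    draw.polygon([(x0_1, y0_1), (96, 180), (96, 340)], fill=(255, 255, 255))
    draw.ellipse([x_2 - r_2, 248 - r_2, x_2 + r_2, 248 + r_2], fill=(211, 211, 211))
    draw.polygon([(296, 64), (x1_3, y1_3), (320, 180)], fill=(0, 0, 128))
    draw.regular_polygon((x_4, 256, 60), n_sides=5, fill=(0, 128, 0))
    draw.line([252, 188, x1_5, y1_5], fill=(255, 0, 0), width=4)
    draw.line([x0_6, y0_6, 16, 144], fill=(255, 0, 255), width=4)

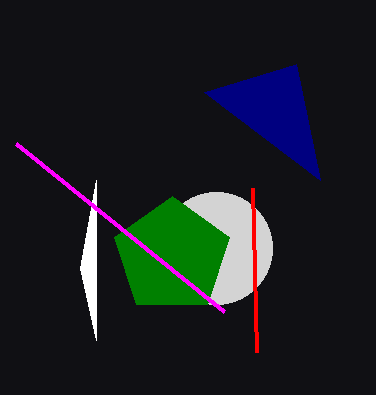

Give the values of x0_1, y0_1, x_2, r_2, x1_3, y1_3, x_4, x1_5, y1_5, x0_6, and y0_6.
x0_1 = 80
y0_1 = 268
x_2 = 216
r_2 = 56
x1_3 = 204
y1_3 = 92
x_4 = 172
x1_5 = 256
y1_5 = 352
x0_6 = 224
y0_6 = 312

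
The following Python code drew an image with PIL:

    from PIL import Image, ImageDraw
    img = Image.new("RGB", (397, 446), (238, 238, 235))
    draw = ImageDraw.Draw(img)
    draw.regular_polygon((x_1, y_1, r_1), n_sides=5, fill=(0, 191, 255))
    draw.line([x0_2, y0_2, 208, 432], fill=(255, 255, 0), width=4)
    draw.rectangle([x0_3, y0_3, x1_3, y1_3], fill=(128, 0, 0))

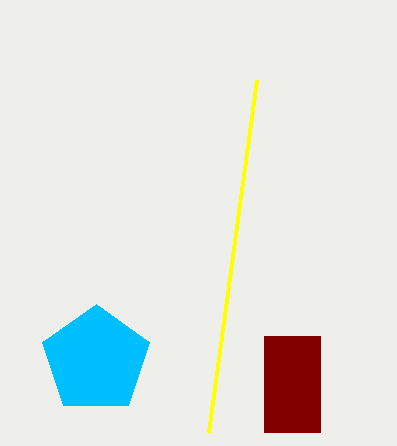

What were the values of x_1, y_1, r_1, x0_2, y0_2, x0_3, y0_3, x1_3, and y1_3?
x_1 = 96, y_1 = 360, r_1 = 56, x0_2 = 256, y0_2 = 80, x0_3 = 264, y0_3 = 336, x1_3 = 320, y1_3 = 432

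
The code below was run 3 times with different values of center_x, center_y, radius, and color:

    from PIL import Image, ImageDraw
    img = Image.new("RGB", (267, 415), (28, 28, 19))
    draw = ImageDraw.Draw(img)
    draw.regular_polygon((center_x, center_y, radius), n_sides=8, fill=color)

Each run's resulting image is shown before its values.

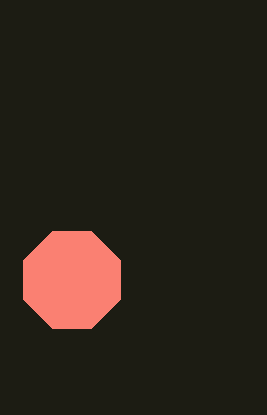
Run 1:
center_x = 72
center_y = 280
radius = 52
color = 'salmon'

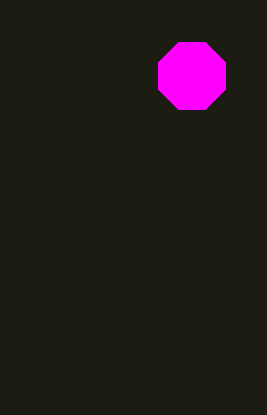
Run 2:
center_x = 192
center_y = 76
radius = 36
color = 'magenta'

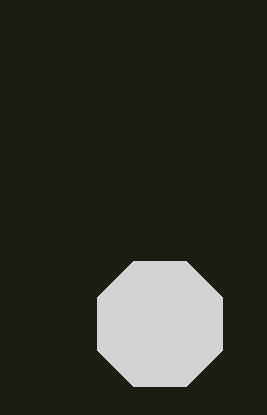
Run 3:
center_x = 160
center_y = 324
radius = 68
color = 'lightgray'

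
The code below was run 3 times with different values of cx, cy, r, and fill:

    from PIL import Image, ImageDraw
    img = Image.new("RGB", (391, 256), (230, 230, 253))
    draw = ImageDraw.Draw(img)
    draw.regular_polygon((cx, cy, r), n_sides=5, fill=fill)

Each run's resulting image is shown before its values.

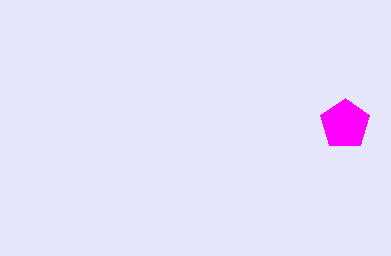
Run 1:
cx = 345, cy = 124, r = 26, fill = 'magenta'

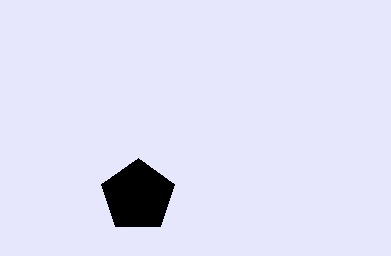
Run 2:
cx = 138, cy = 196, r = 38, fill = 'black'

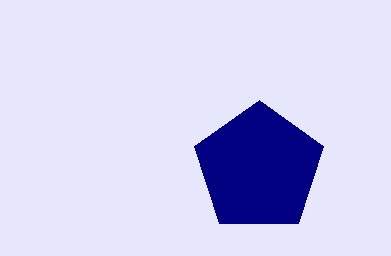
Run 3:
cx = 259; cy = 168; r = 68; fill = 'navy'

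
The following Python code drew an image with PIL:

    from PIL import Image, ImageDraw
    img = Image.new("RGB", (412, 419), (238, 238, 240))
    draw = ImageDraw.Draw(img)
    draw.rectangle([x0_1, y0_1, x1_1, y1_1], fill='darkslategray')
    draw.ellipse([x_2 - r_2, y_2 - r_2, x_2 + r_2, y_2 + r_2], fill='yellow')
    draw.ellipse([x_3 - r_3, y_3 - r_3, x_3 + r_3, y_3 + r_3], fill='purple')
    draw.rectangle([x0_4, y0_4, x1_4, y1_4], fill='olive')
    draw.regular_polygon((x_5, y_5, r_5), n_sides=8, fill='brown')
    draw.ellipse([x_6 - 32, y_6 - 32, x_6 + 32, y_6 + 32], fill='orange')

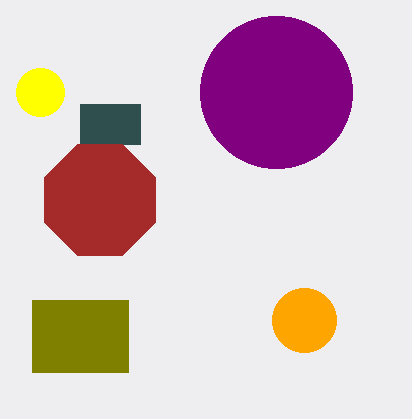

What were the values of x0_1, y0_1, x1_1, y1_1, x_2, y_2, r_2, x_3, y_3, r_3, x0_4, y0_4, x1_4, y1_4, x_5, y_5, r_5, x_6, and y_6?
x0_1 = 80; y0_1 = 104; x1_1 = 140; y1_1 = 144; x_2 = 40; y_2 = 92; r_2 = 24; x_3 = 276; y_3 = 92; r_3 = 76; x0_4 = 32; y0_4 = 300; x1_4 = 128; y1_4 = 372; x_5 = 100; y_5 = 200; r_5 = 60; x_6 = 304; y_6 = 320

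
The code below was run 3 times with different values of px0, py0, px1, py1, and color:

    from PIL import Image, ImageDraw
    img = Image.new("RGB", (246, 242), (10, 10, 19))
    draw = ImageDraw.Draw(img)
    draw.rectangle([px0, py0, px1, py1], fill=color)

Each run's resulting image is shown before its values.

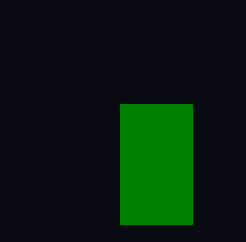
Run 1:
px0 = 120, py0 = 104, px1 = 192, py1 = 224, color = 'green'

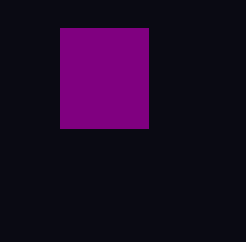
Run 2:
px0 = 60, py0 = 28, px1 = 148, py1 = 128, color = 'purple'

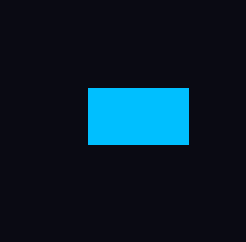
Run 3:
px0 = 88, py0 = 88, px1 = 188, py1 = 144, color = 'deepskyblue'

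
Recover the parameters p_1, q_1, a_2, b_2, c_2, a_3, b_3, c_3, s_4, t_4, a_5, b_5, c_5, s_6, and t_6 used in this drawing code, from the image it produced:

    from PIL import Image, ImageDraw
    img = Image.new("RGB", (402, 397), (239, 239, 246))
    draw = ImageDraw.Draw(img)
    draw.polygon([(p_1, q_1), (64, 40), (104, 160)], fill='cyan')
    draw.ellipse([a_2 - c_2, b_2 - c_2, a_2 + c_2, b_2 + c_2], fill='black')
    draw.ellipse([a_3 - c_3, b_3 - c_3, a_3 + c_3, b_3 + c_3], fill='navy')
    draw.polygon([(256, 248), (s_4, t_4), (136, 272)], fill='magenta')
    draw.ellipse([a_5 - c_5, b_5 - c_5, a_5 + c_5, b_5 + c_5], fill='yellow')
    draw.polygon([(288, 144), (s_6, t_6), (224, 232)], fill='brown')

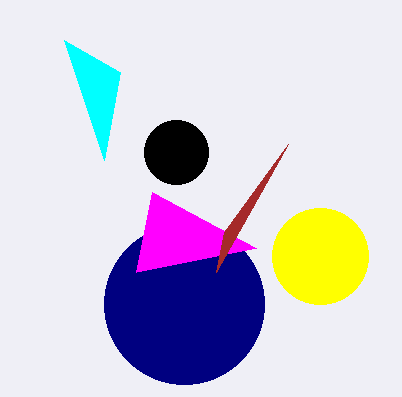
p_1 = 120; q_1 = 72; a_2 = 176; b_2 = 152; c_2 = 32; a_3 = 184; b_3 = 304; c_3 = 80; s_4 = 152; t_4 = 192; a_5 = 320; b_5 = 256; c_5 = 48; s_6 = 216; t_6 = 272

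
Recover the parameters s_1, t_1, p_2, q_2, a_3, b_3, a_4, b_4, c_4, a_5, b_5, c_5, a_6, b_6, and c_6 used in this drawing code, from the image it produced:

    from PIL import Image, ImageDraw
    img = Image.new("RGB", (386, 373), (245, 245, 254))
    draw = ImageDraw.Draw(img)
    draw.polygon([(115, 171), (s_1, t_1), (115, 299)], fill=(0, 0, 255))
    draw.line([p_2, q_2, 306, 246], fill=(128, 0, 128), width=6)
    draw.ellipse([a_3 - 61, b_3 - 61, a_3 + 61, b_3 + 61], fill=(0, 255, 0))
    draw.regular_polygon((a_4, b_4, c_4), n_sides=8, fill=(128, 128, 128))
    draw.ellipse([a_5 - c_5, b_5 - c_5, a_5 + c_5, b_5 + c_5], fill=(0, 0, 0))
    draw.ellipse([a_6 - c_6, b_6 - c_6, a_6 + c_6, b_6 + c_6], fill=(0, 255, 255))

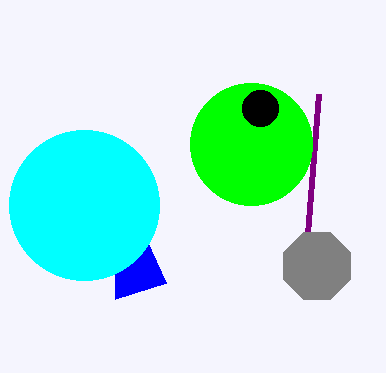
s_1 = 166; t_1 = 283; p_2 = 318; q_2 = 94; a_3 = 251; b_3 = 144; a_4 = 317; b_4 = 266; c_4 = 36; a_5 = 260; b_5 = 108; c_5 = 18; a_6 = 84; b_6 = 205; c_6 = 75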